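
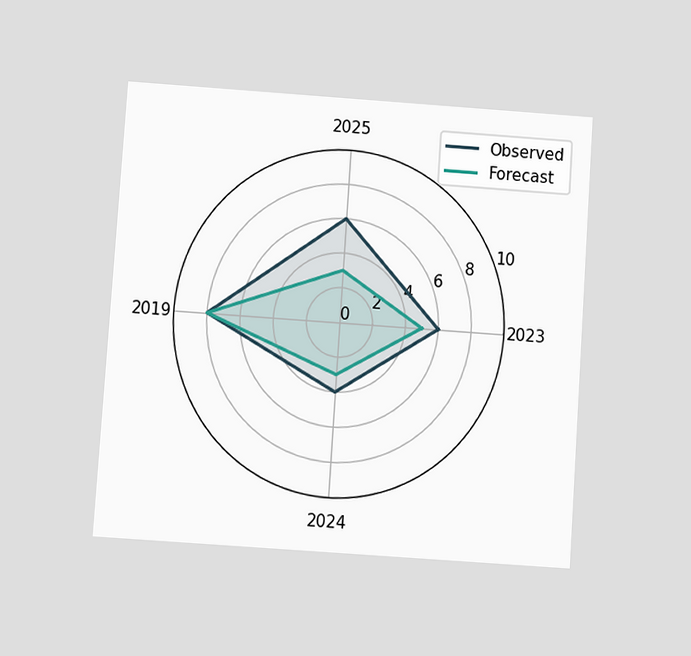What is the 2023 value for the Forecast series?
5

The chart is tilted about 4° clockwise and viewed at a slight angle. On the 2023 axis, Forecast reaches 5.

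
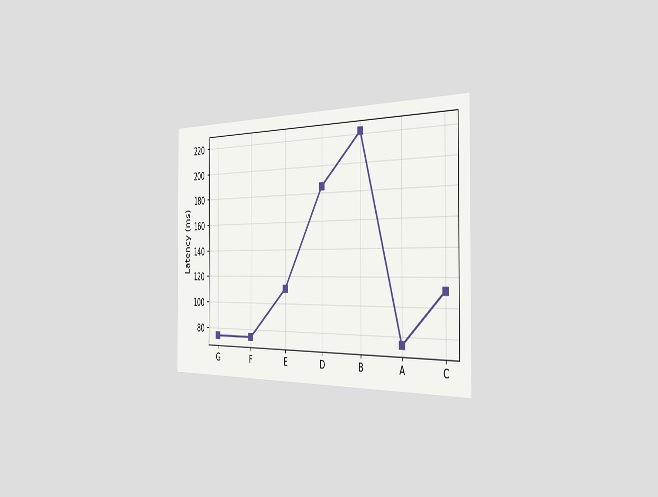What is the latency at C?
111ms

The chart is viewed slightly from the right. At C, the line is at 111ms.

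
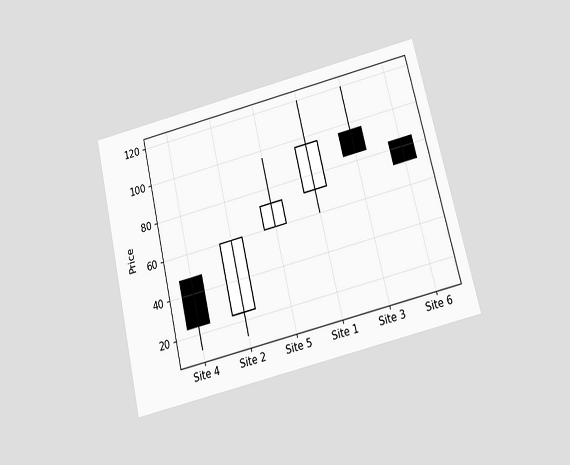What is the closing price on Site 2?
The chart is tilted about 13° counter-clockwise and viewed slightly from below. The Site 2 candle closes at 60.

60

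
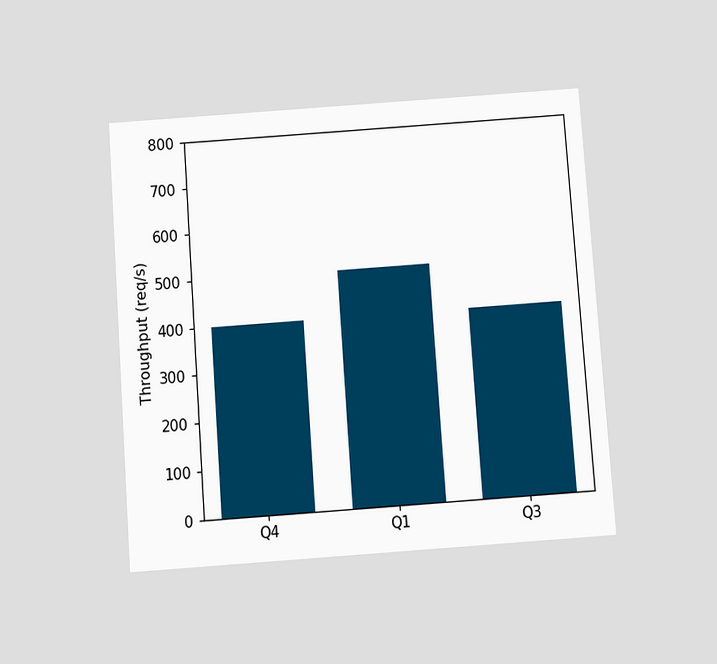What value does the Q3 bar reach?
400req/s

The chart is tilted about 4° counter-clockwise and viewed slightly from below. Reading along the chart's y-axis, the Q3 bar reaches 400req/s.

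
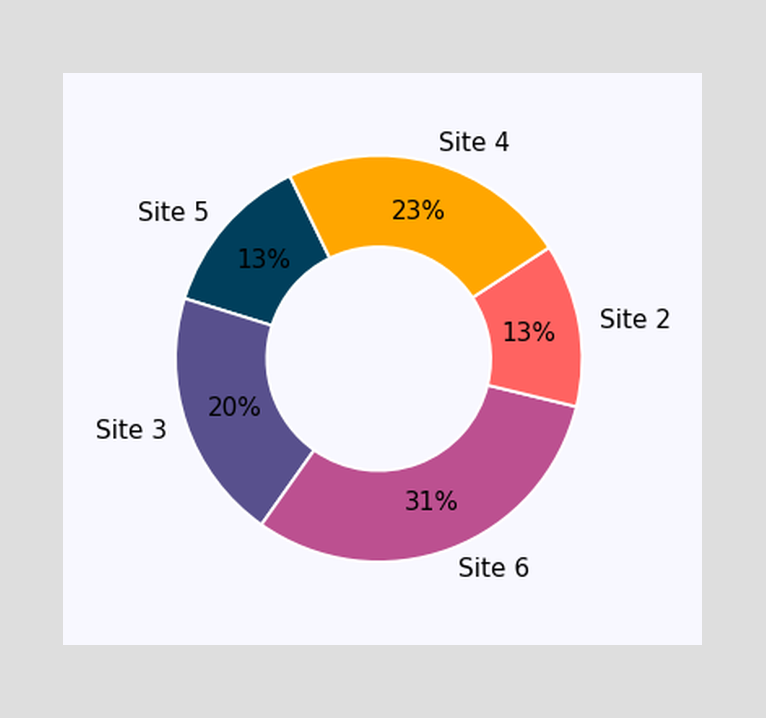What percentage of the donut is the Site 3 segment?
The Site 3 segment takes up 20% of the ring.

20%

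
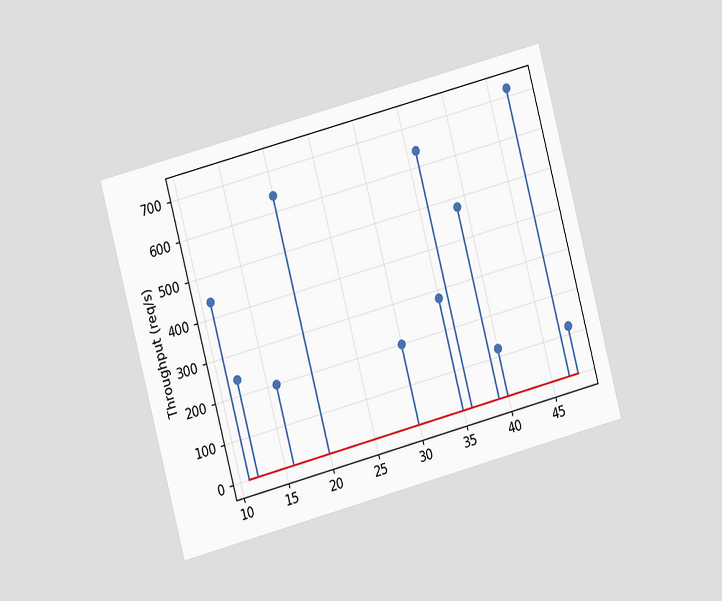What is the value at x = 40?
The chart is tilted about 15° counter-clockwise and viewed slightly from the left. The stem at x=40 reaches 120req/s.

120req/s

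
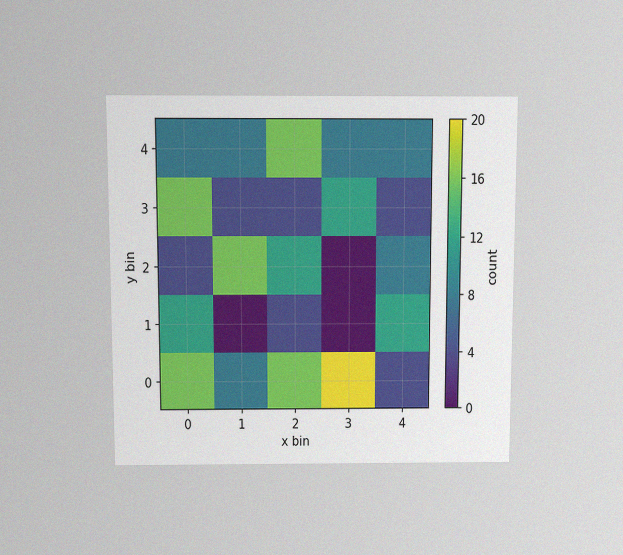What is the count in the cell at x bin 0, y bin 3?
The chart is viewed slightly from above, with some photo noise. Matching the cell (0, 3) against the colorbar gives 16.

16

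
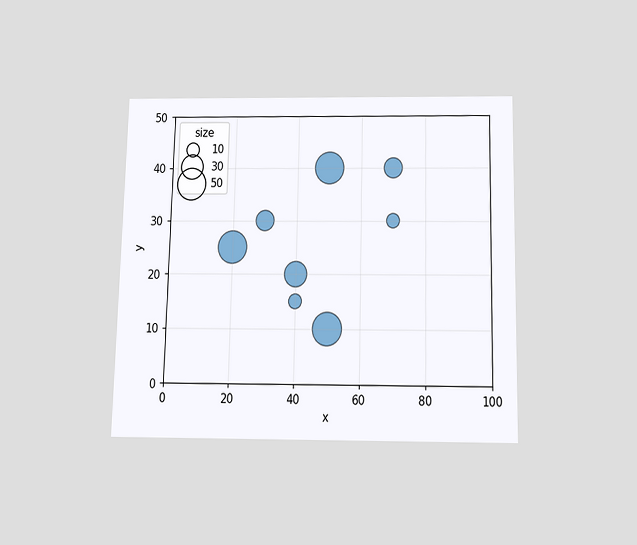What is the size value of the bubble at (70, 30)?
10

The chart is viewed slightly from below. Matching the bubble at (70, 30) against the size legend gives 10.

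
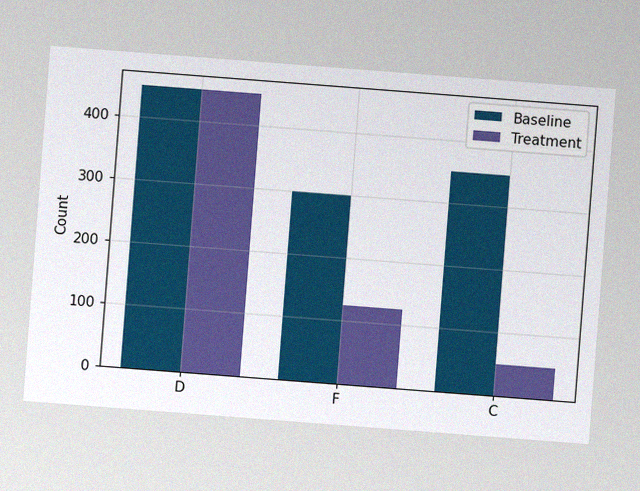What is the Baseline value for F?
The chart is tilted about 4° clockwise, with some photo noise. The Baseline bar at F reaches 300 on the y-axis.

300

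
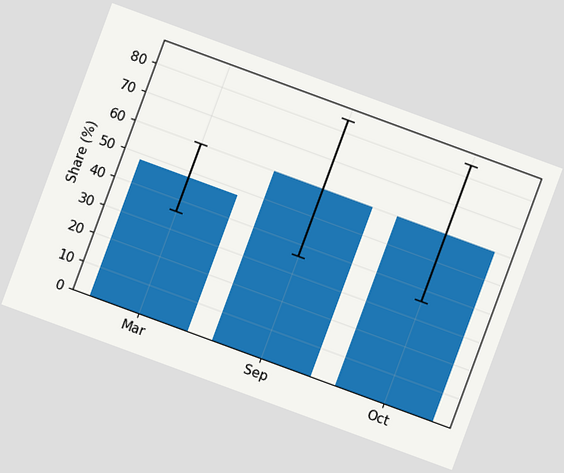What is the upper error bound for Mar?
The chart is tilted about 20° clockwise. The Mar bar's upper whisker reaches 60%.

60%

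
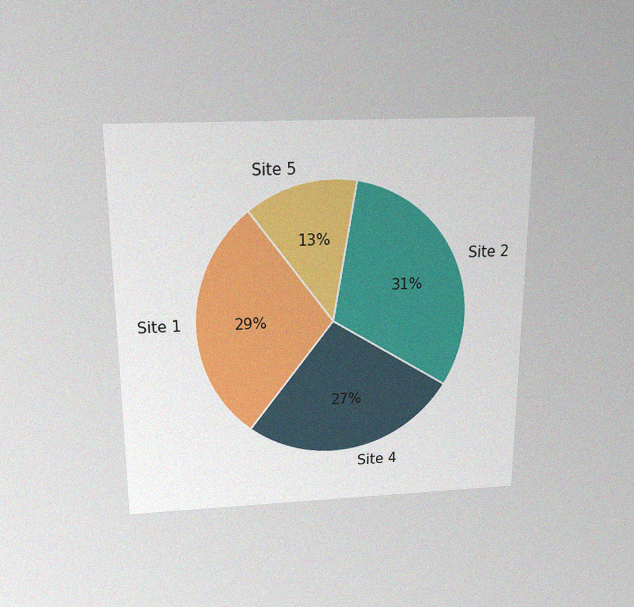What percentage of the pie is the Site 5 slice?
13%

The chart is viewed slightly from above, with some photo noise. The Site 5 slice takes up 13% of the pie.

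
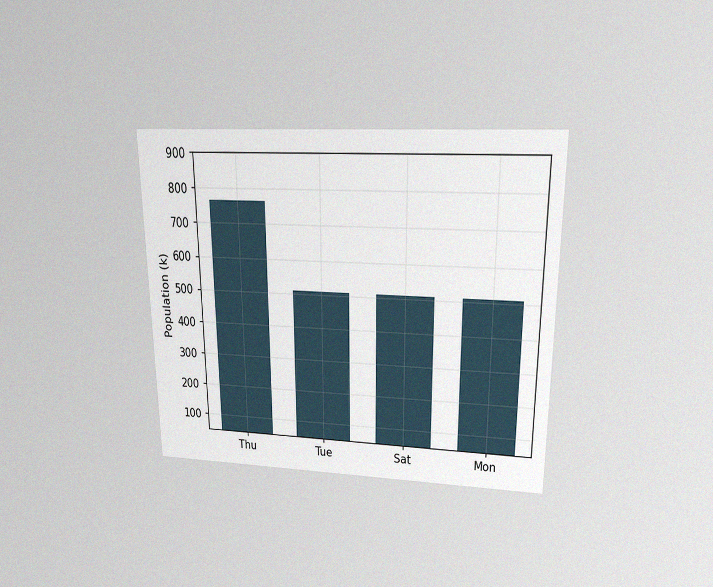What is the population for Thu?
The chart is viewed slightly from above, with some photo noise. Reading along the chart's y-axis, the Thu bar reaches 765k.

765k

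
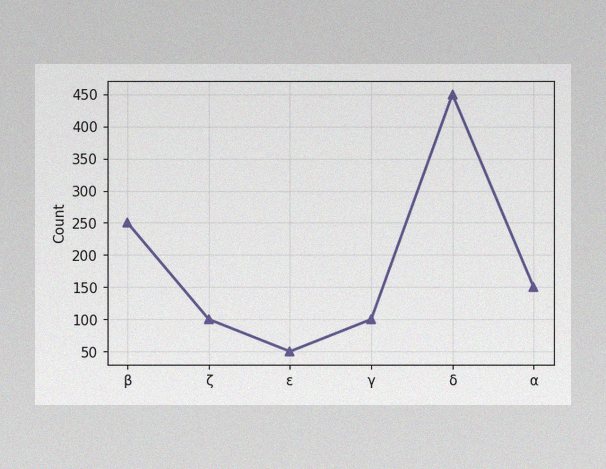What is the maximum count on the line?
450

The image has some photo noise and uneven lighting. The highest point is at δ, and reading across to the y-axis gives 450.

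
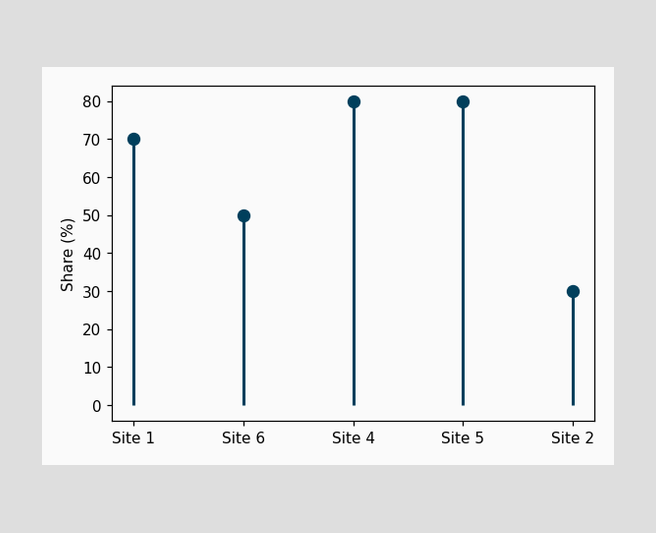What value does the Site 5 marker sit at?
80%

The Site 5 marker sits at 80%.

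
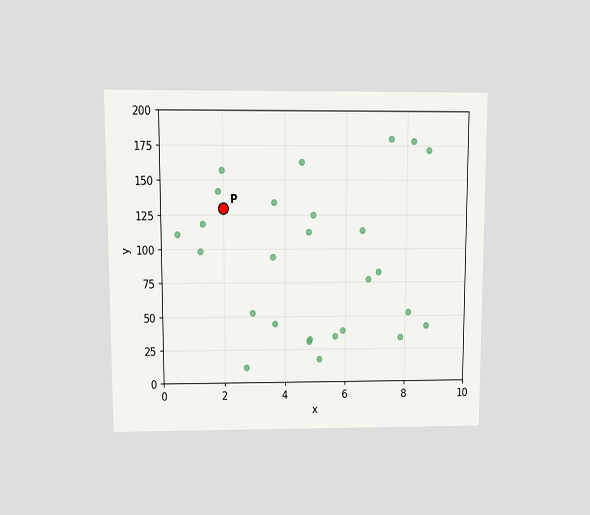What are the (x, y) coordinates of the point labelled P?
The chart is viewed at a slight angle. Following the gridlines from P to each axis, P sits at (2, 130).

(2, 130)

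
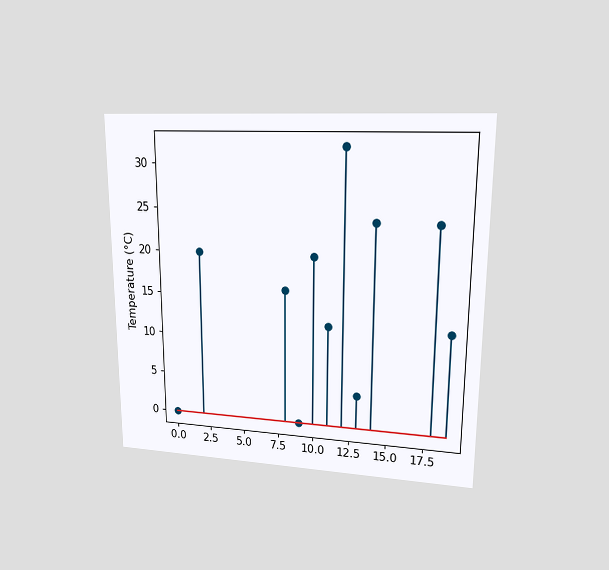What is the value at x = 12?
The chart is viewed at a slight angle. The stem at x=12 reaches 32°C.

32°C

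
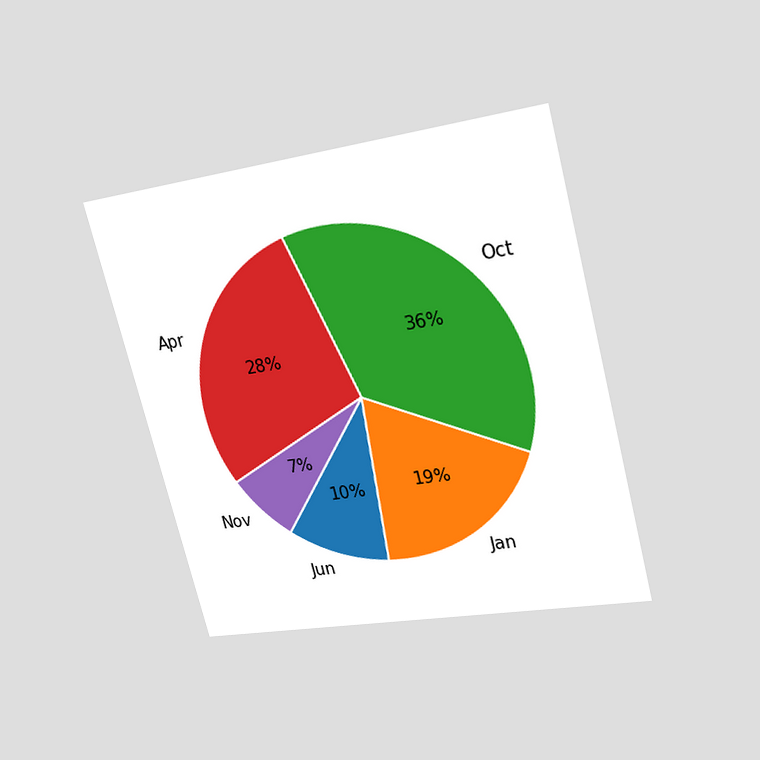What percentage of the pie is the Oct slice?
36%

The chart is tilted about 14° counter-clockwise and viewed at a slight angle. The Oct slice takes up 36% of the pie.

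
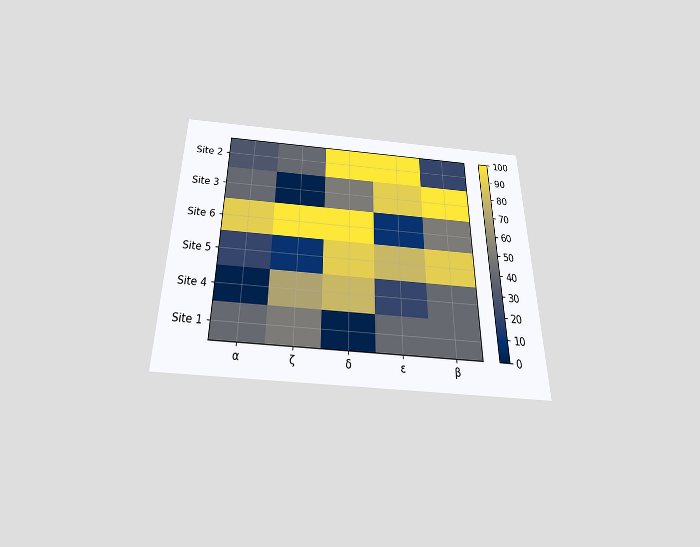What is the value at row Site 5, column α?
20

The chart is viewed slightly from below. Matching cell (Site 5, α) against the colorbar gives 20.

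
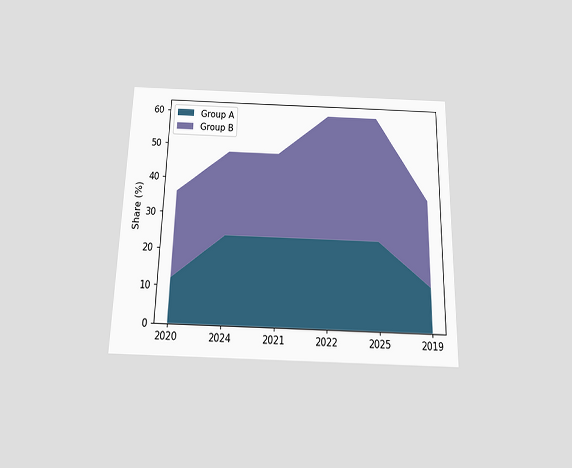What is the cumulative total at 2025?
60%

The chart is viewed slightly from below. The stacked total at 2025 reaches 60%.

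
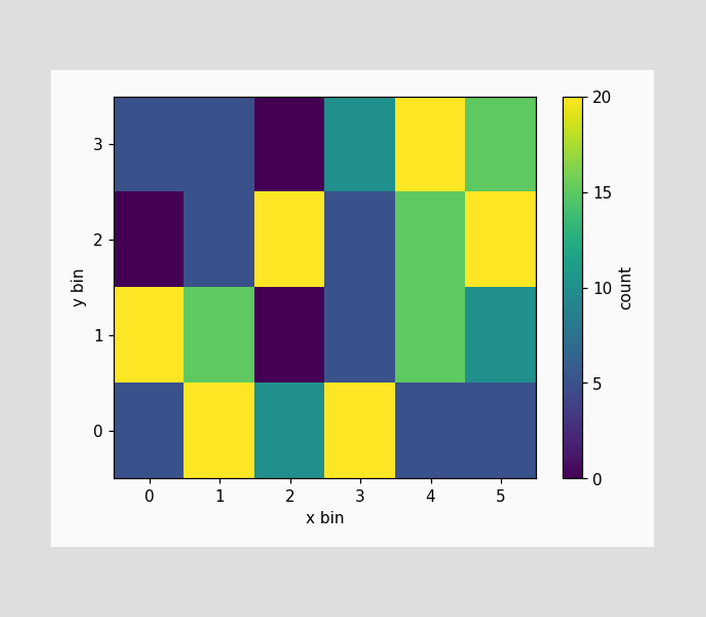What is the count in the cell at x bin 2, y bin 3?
Matching the cell (2, 3) against the colorbar gives 0.

0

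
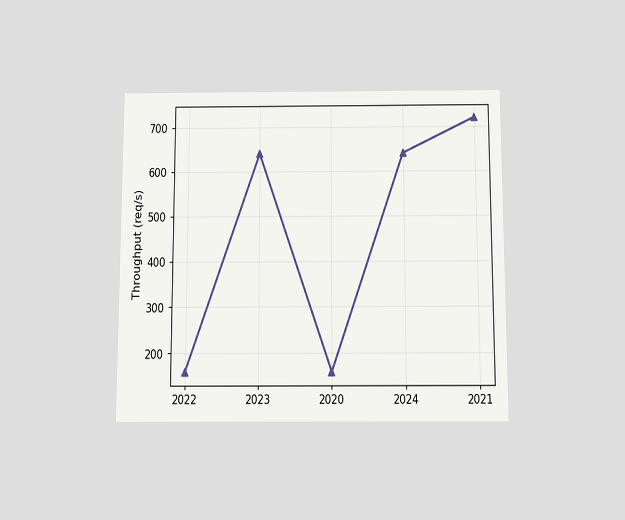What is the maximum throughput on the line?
720req/s

The chart is viewed slightly from below. The highest point is at 2021, and reading across to the y-axis gives 720req/s.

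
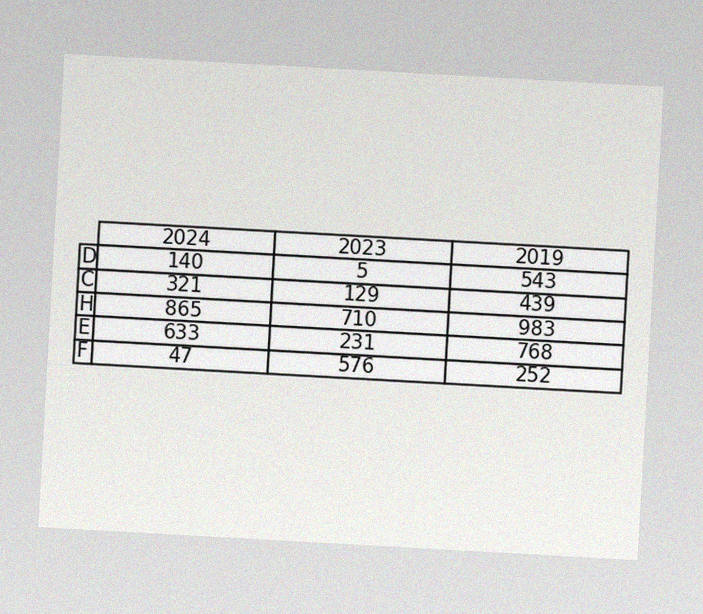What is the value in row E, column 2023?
The chart is tilted about 3° clockwise, with some photo noise. The (E, 2023) cell reads 231.

231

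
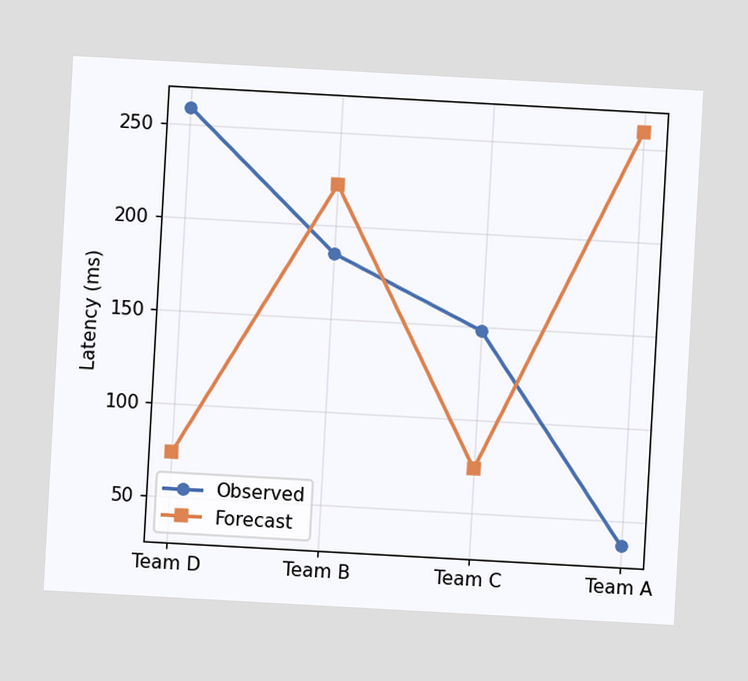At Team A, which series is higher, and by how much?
The chart is tilted about 3° clockwise. At Team A, Forecast sits above the other line by 222ms.

Forecast, by 222ms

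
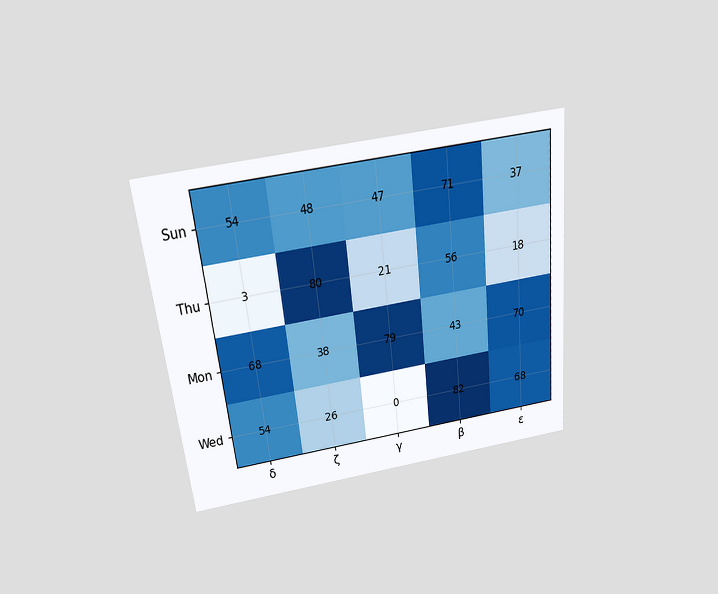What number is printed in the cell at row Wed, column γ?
0

The chart is tilted about 6° counter-clockwise and viewed slightly from above. The (Wed, γ) cell reads 0.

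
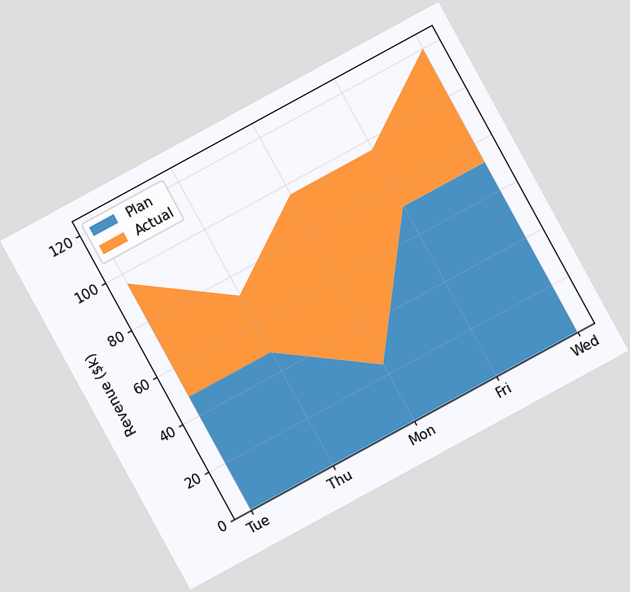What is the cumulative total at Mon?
The chart is tilted about 29° counter-clockwise. The stacked total at Mon reaches $96k.

$96k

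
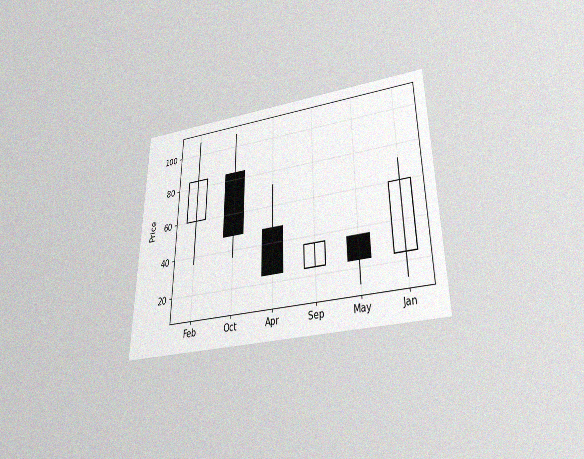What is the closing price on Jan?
60

The chart is viewed slightly from below, with some photo noise. The Jan candle closes at 60.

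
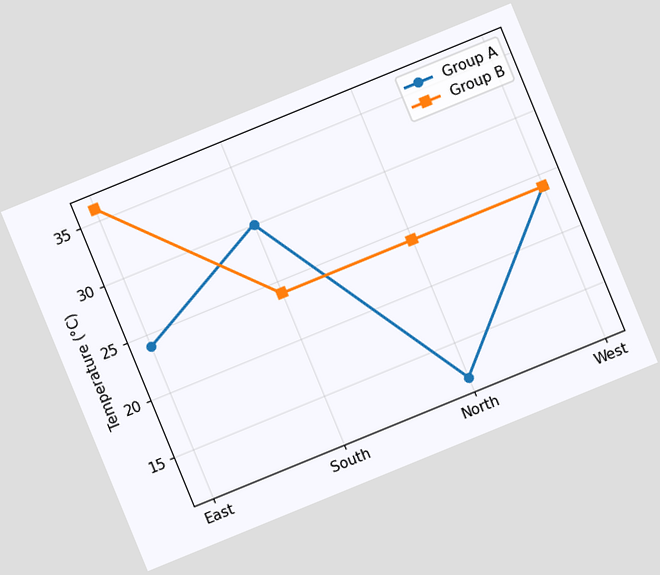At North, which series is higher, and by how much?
The chart is tilted about 22° counter-clockwise. At North, Group B sits above the other line by 12°C.

Group B, by 12°C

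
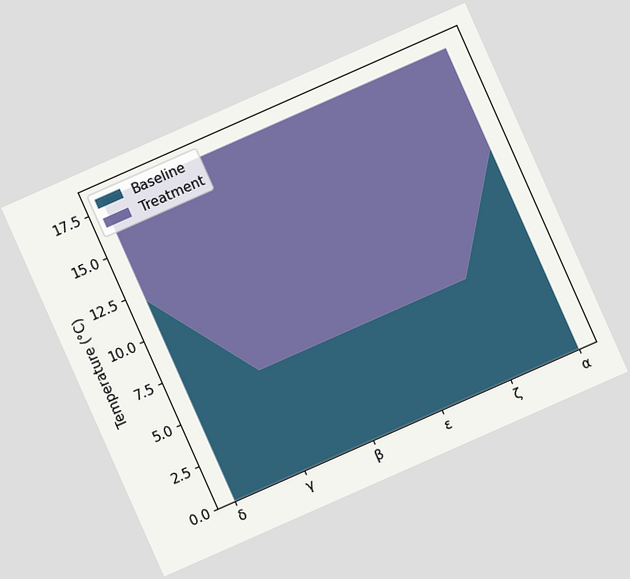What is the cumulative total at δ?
18°C

The chart is tilted about 24° counter-clockwise. The stacked total at δ reaches 18°C.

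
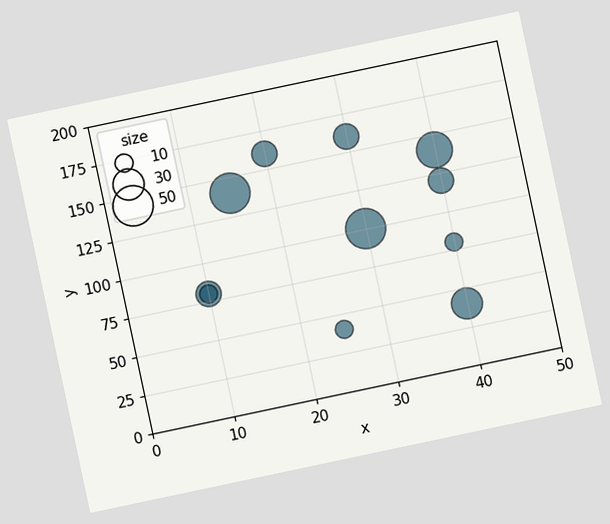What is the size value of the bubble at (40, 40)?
The chart is tilted about 12° counter-clockwise. Matching the bubble at (40, 40) against the size legend gives 30.

30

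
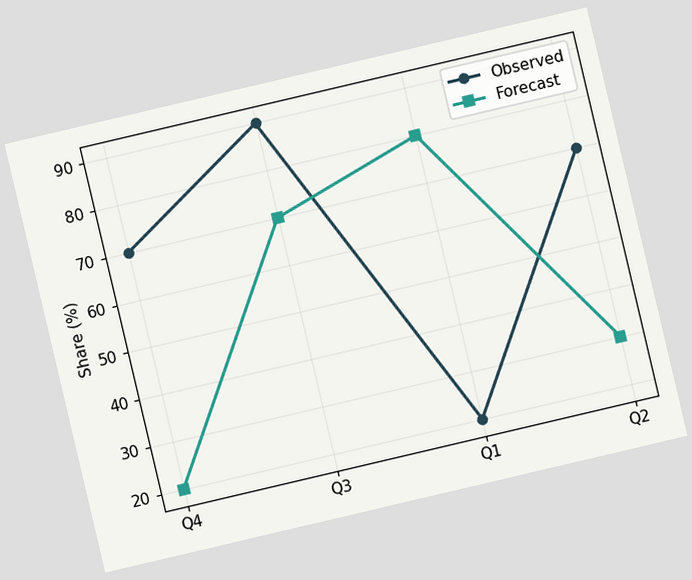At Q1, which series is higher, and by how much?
The chart is tilted about 13° counter-clockwise. At Q1, Forecast sits above the other line by 60%.

Forecast, by 60%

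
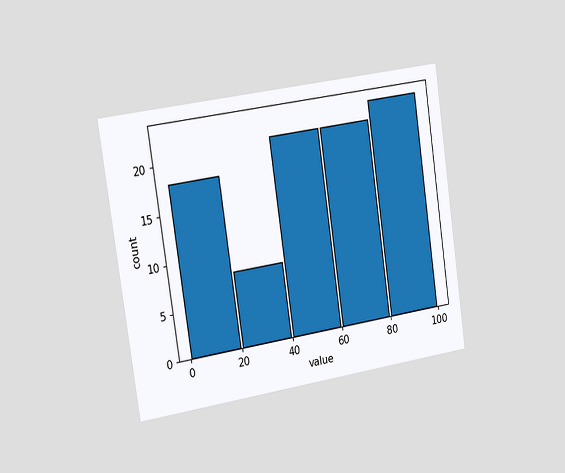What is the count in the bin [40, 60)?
The chart is tilted about 8° counter-clockwise and viewed slightly from the left. The [40, 60) bin has height 21.

21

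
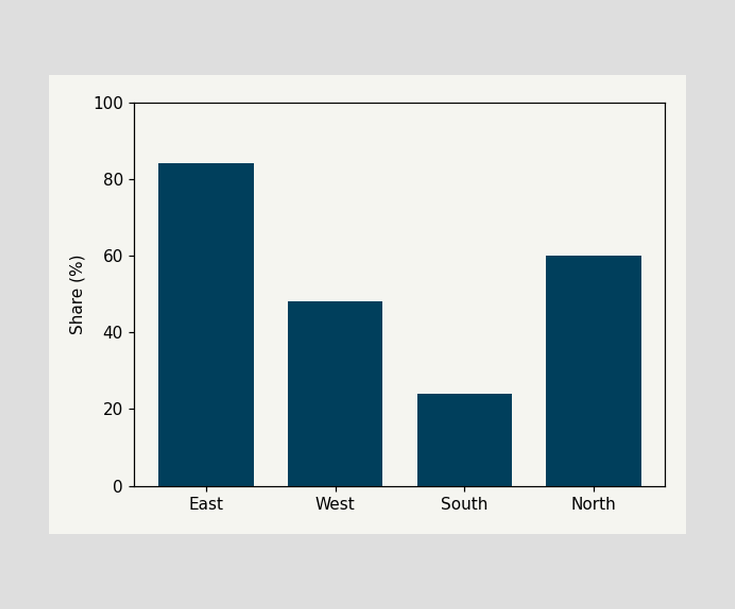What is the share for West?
Reading along the chart's y-axis, the West bar reaches 48%.

48%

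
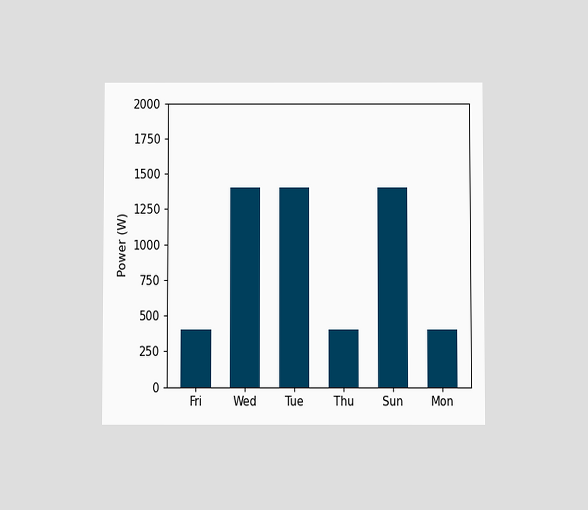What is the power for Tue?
1400W

The chart is viewed slightly from below. Reading along the chart's y-axis, the Tue bar reaches 1400W.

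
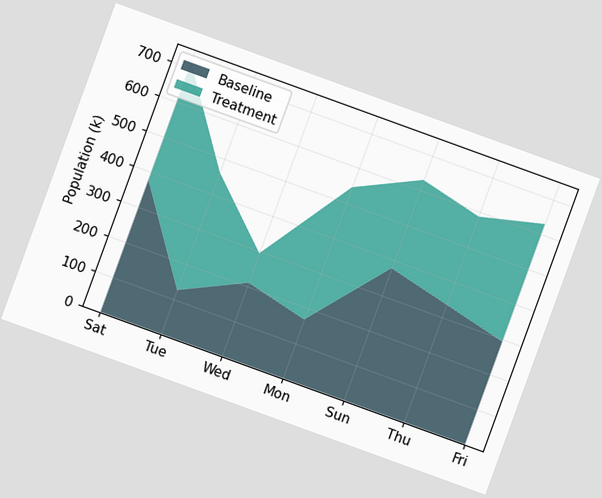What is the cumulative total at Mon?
The chart is tilted about 20° clockwise. The stacked total at Mon reaches 546k.

546k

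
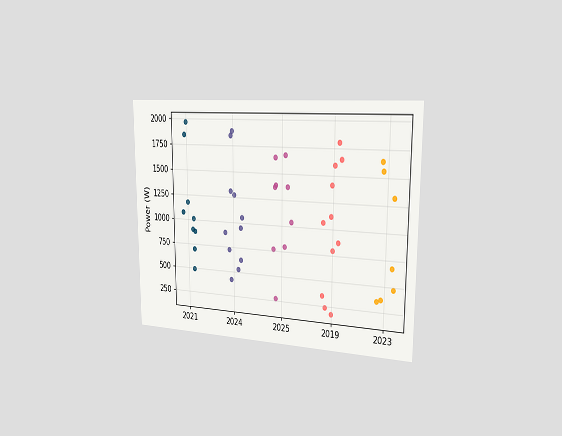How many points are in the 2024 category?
The chart is viewed slightly from the right. Counting the markers in the 2024 column gives 11.

11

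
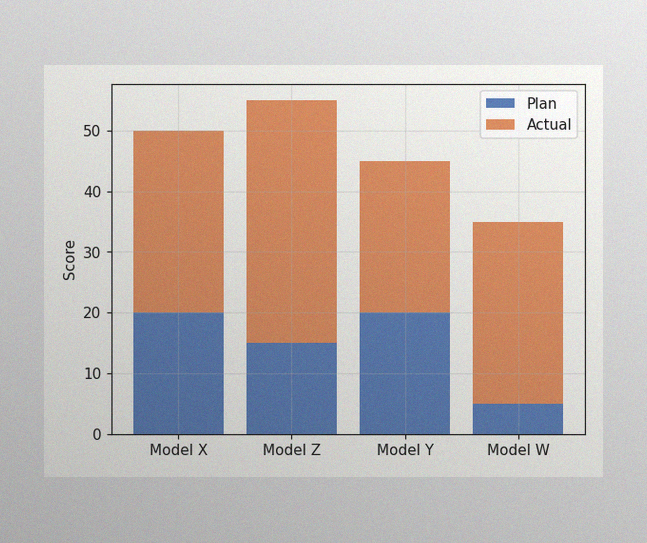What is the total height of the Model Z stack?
55

The image has some photo noise and uneven lighting. The Model Z stack's top reaches 55 on the y-axis.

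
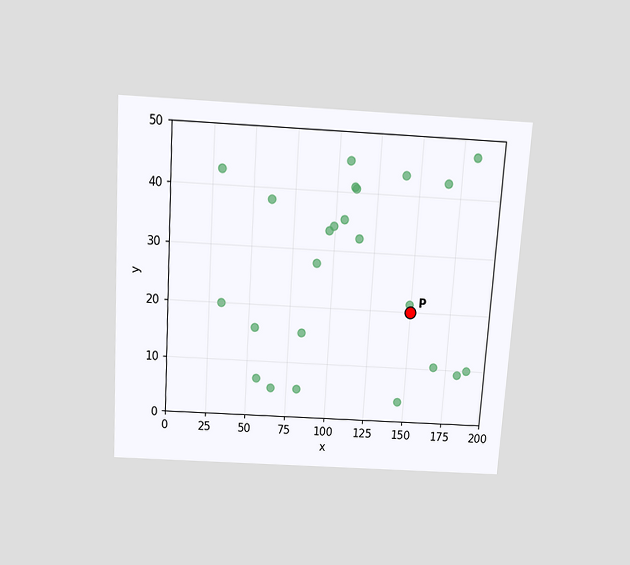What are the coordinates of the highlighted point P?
(150, 20)

The chart is tilted about 4° clockwise and viewed slightly from above. Following the gridlines from P to each axis, P sits at (150, 20).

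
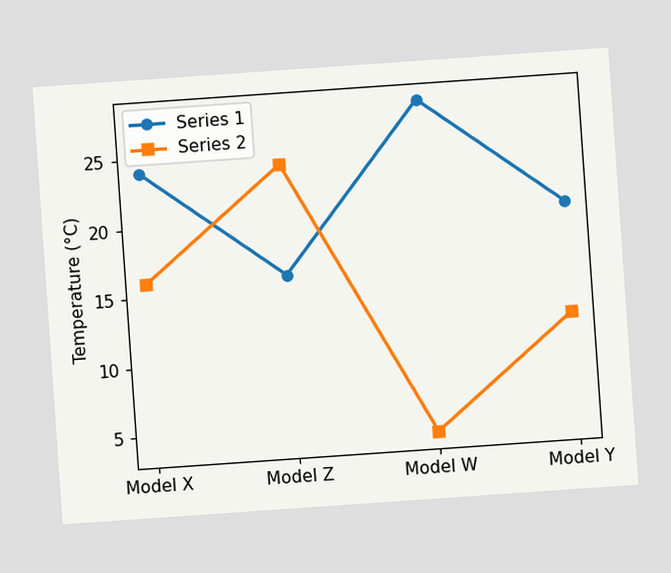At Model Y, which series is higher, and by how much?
The chart is tilted about 4° counter-clockwise. At Model Y, Series 1 sits above the other line by 8°C.

Series 1, by 8°C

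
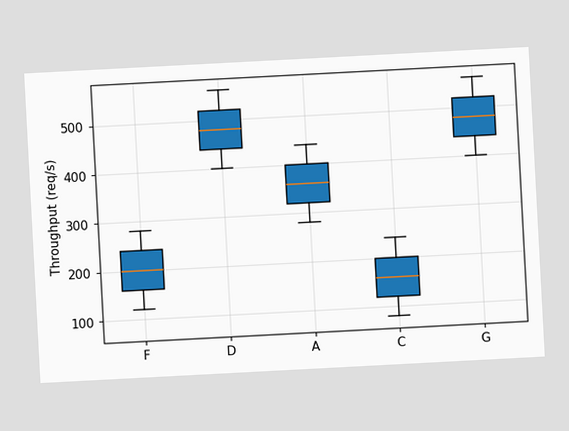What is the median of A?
360req/s

The chart is tilted about 3° counter-clockwise. The median line in the A box sits at 360req/s.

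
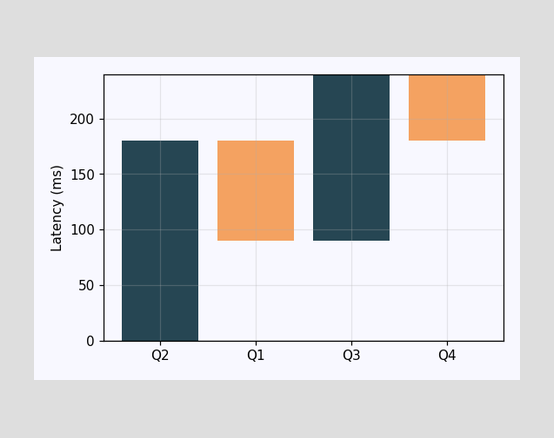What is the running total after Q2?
After Q2 the running total reaches 180ms.

180ms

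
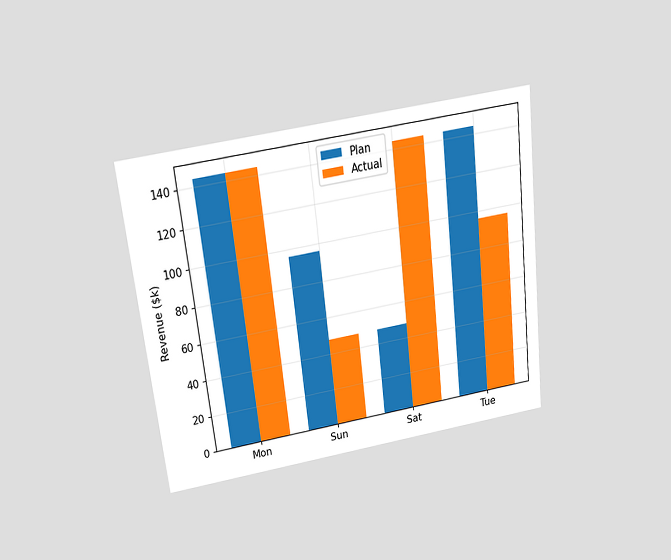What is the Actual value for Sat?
$144k

The chart is tilted about 7° counter-clockwise and viewed slightly from above. The Actual bar at Sat reaches $144k on the y-axis.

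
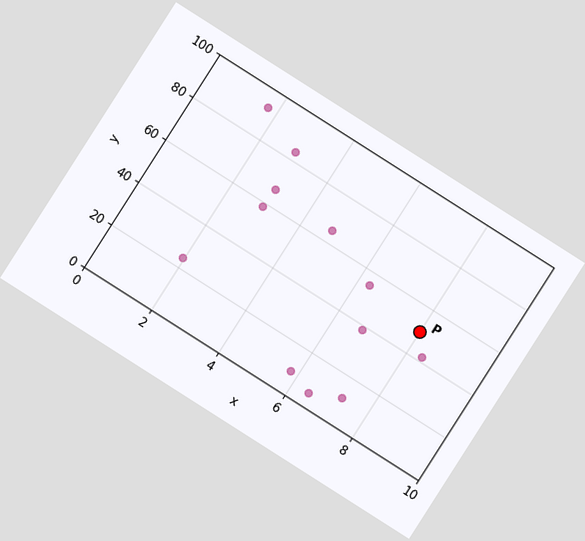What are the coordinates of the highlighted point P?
(8, 50)

The chart is tilted about 33° clockwise. Following the gridlines from P to each axis, P sits at (8, 50).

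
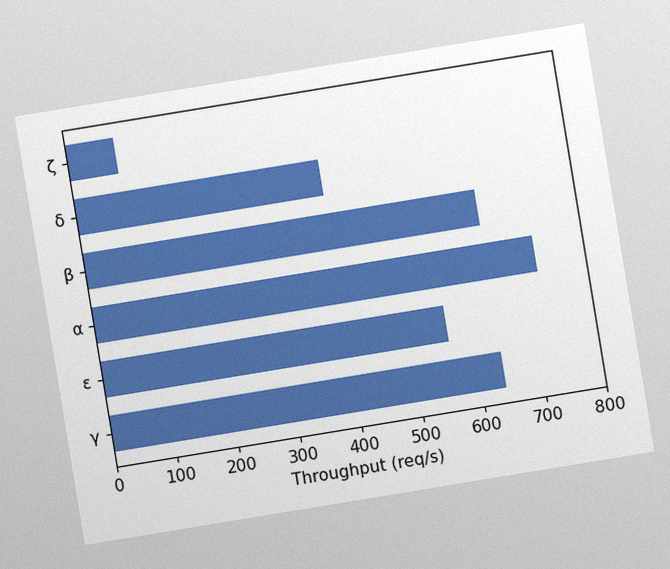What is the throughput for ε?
560req/s

The chart is tilted about 9° counter-clockwise, with some photo noise. Reading along the chart's x-axis, the ε bar reaches 560req/s.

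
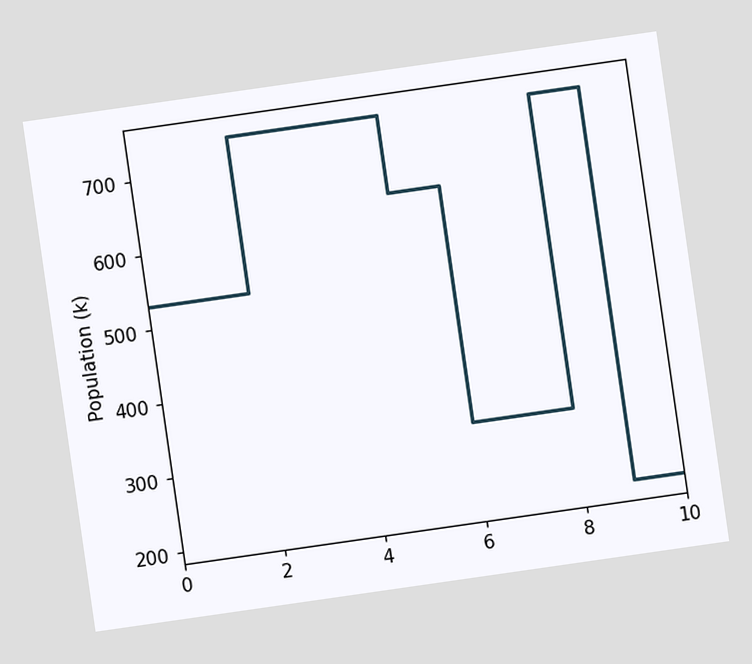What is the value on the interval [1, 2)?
The chart is tilted about 8° counter-clockwise. On [1, 2) the step sits at 530k.

530k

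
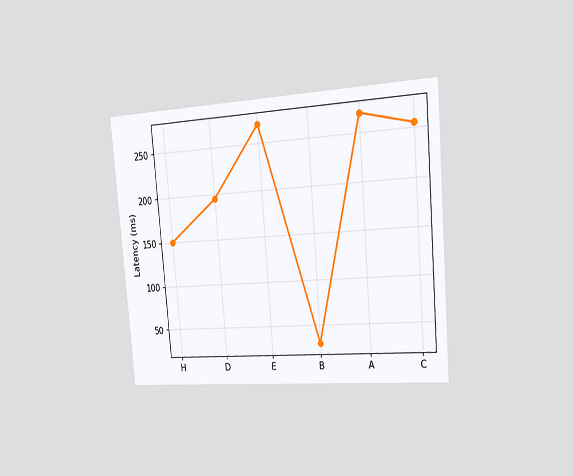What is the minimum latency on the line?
The chart is tilted about 5° counter-clockwise and viewed slightly from the right. The lowest point is at B, and reading across to the y-axis gives 30ms.

30ms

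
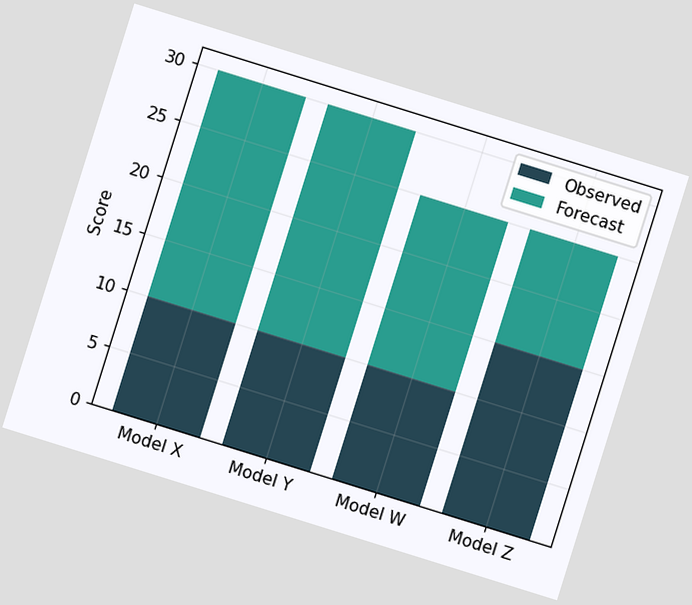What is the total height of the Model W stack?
The chart is tilted about 17° clockwise. The Model W stack's top reaches 25 on the y-axis.

25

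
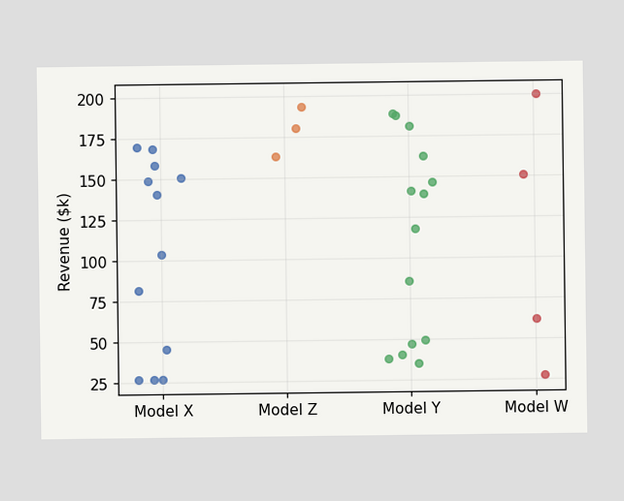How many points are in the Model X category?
Counting the markers in the Model X column gives 12.

12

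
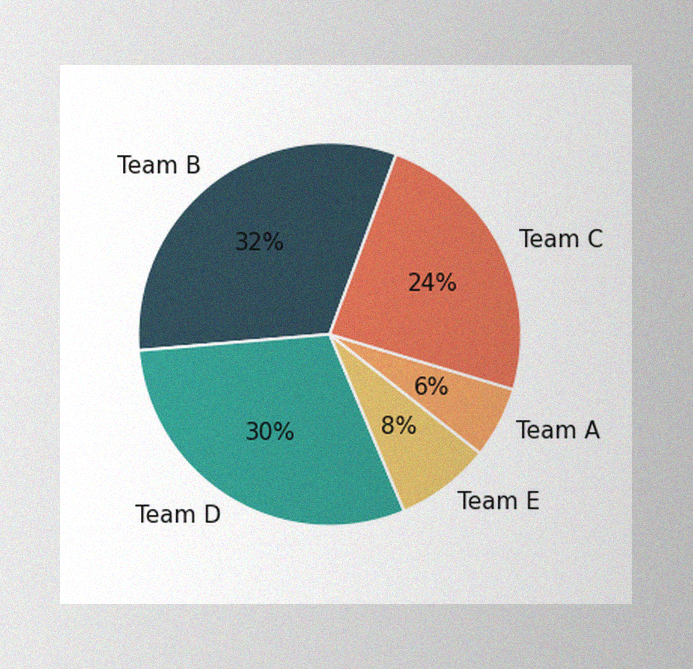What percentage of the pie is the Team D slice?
30%

The image has some photo noise and uneven lighting. The Team D slice takes up 30% of the pie.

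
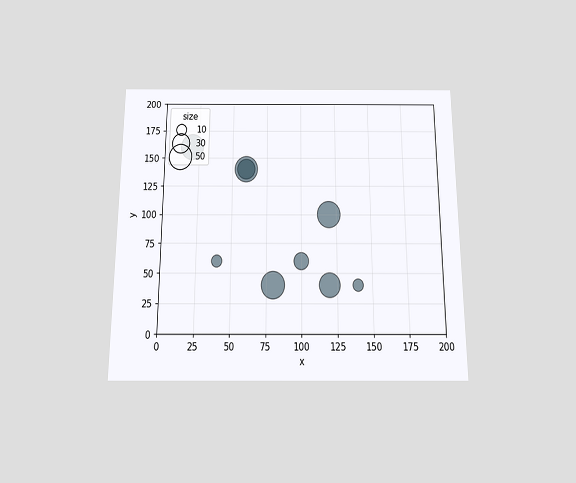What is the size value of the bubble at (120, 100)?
The chart is viewed slightly from below. Matching the bubble at (120, 100) against the size legend gives 50.

50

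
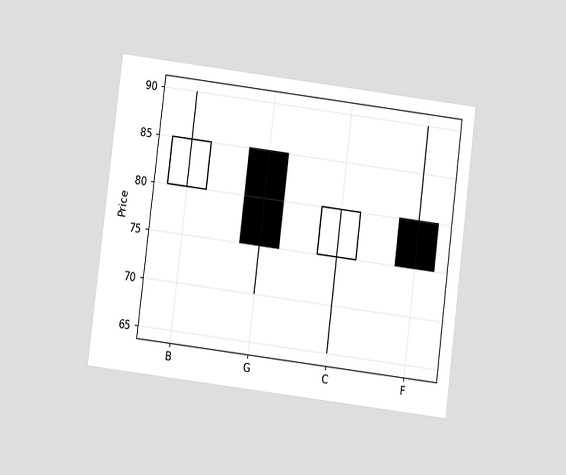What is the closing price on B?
85

The chart is tilted about 7° clockwise and viewed at a slight angle. The B candle closes at 85.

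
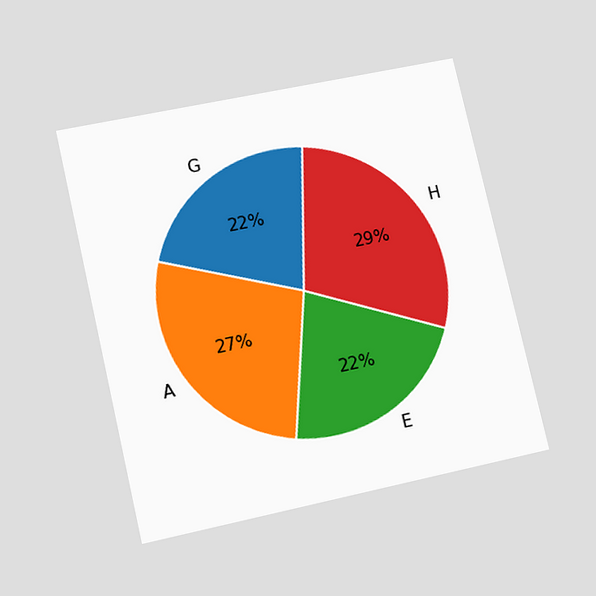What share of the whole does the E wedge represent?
22%

The chart is tilted about 13° counter-clockwise and viewed at a slight angle. The E slice takes up 22% of the pie.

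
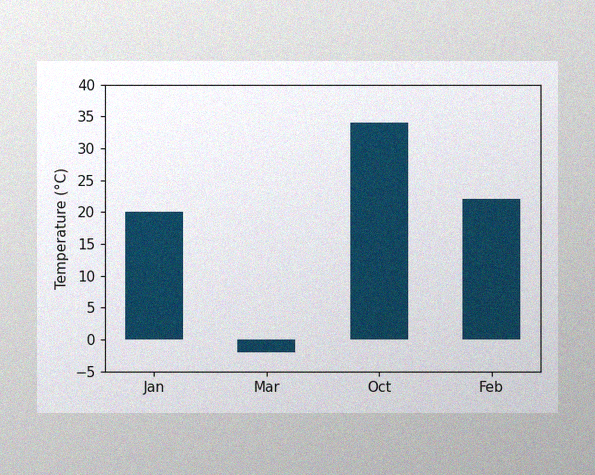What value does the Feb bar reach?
The image has some photo noise and uneven lighting. Reading along the chart's y-axis, the Feb bar reaches 22°C.

22°C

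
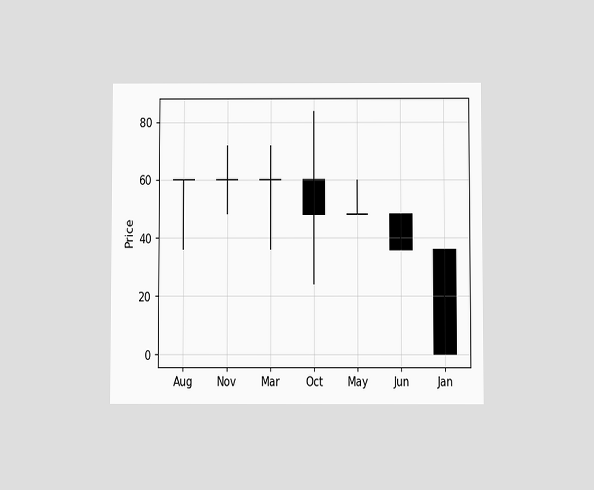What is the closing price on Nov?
The chart is viewed slightly from below. The Nov candle closes at 60.

60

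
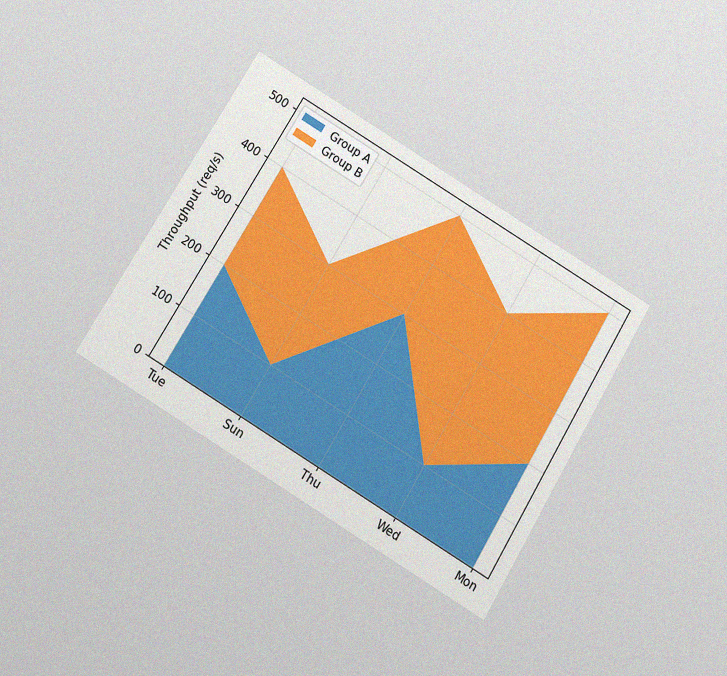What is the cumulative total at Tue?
The chart is tilted about 31° clockwise and viewed slightly from below, with some photo noise. The stacked total at Tue reaches 400req/s.

400req/s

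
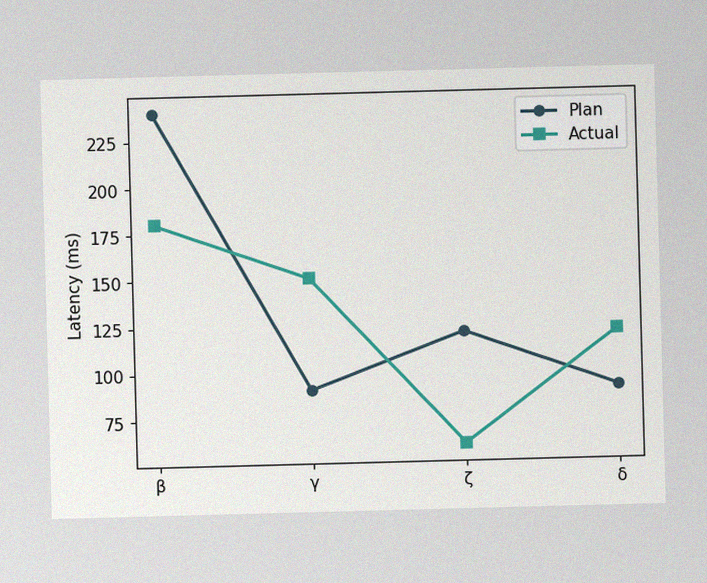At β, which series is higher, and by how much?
Plan, by 60ms

The image has some photo noise and uneven lighting. At β, Plan sits above the other line by 60ms.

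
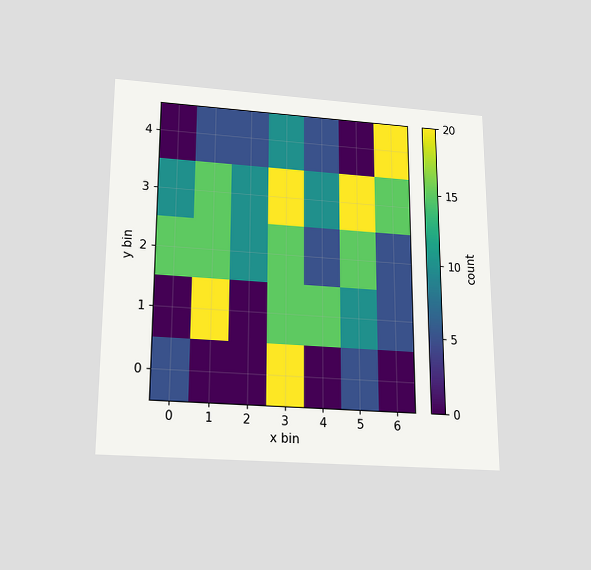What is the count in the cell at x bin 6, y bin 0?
0

The chart is viewed slightly from below. Matching the cell (6, 0) against the colorbar gives 0.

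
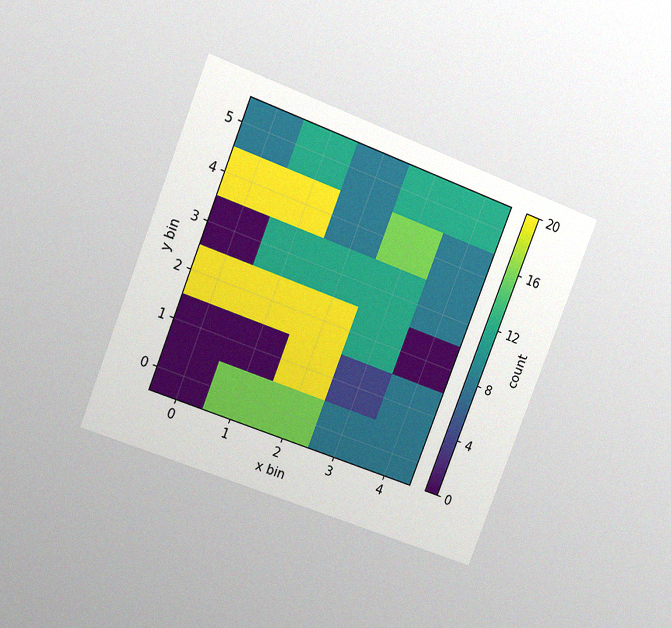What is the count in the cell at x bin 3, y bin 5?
The chart is tilted about 21° clockwise and viewed at a slight angle, with some photo noise. Matching the cell (3, 5) against the colorbar gives 12.

12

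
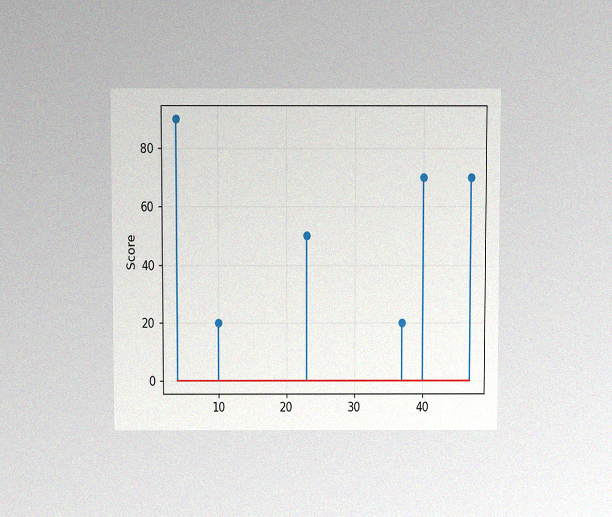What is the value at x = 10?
The chart is viewed at a slight angle, with some photo noise. The stem at x=10 reaches 20.

20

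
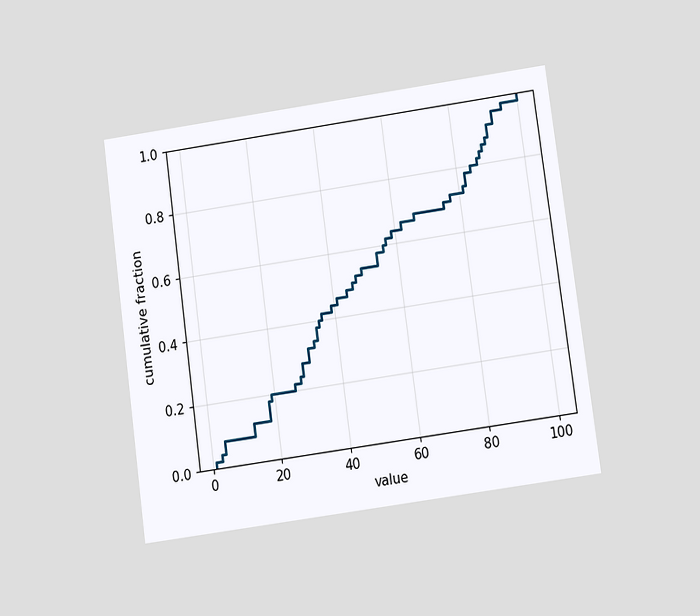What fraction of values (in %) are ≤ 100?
100%

The chart is tilted about 8° counter-clockwise and viewed slightly from below. At x=100 the ECDF step is at 100%.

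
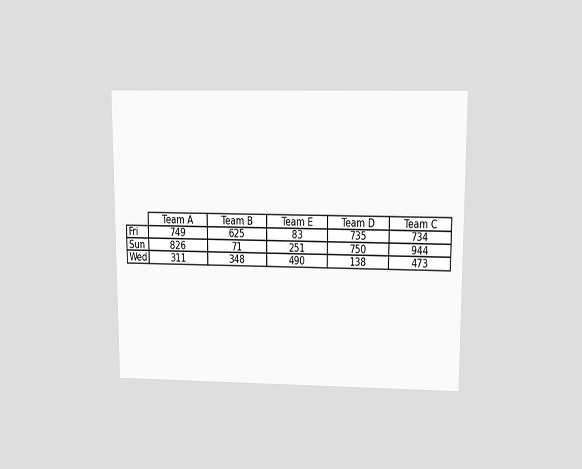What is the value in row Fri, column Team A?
The chart is viewed slightly from above. The (Fri, Team A) cell reads 749.

749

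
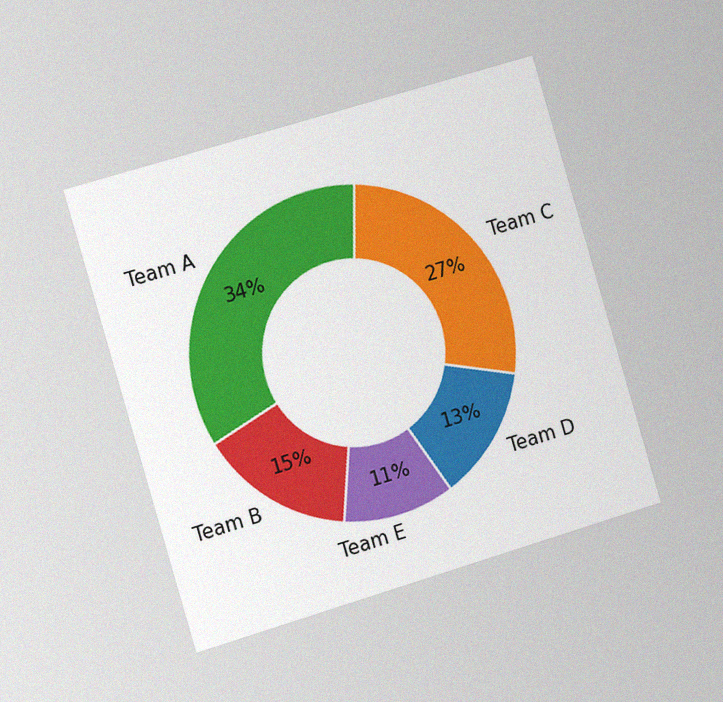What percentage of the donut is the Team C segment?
27%

The chart is tilted about 17° counter-clockwise and viewed slightly from the left, with some photo noise. The Team C segment takes up 27% of the ring.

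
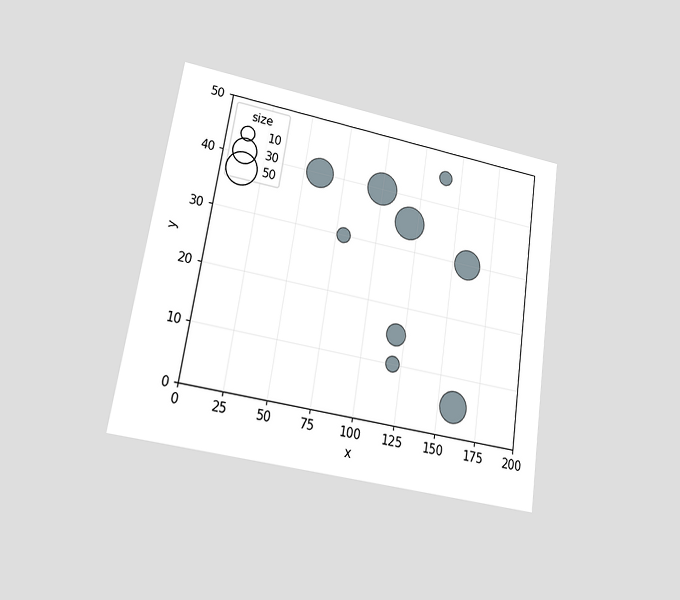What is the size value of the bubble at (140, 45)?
The chart is tilted about 9° clockwise and viewed at a slight angle. Matching the bubble at (140, 45) against the size legend gives 10.

10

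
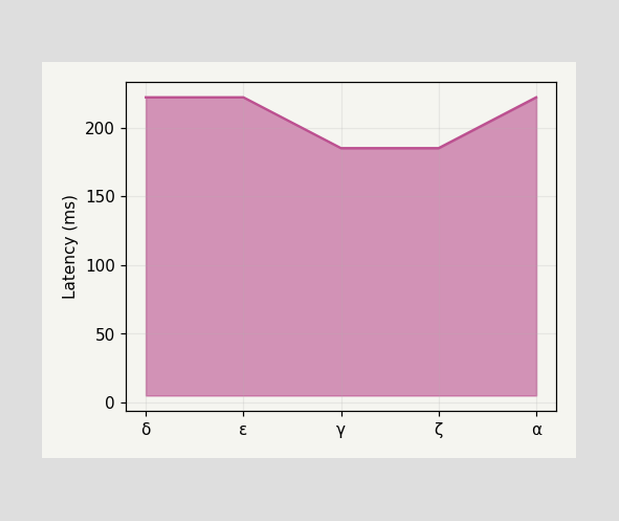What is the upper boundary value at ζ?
185ms

At ζ the upper boundary is at 185ms.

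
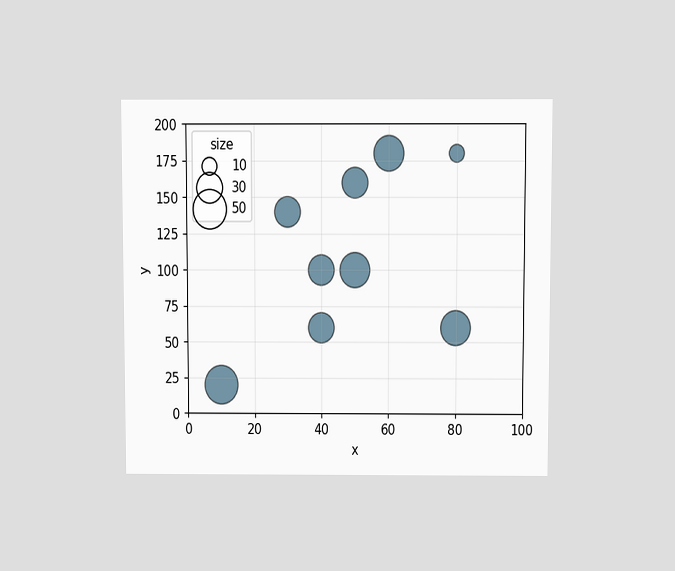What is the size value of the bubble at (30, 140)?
30

The chart is viewed slightly from above. Matching the bubble at (30, 140) against the size legend gives 30.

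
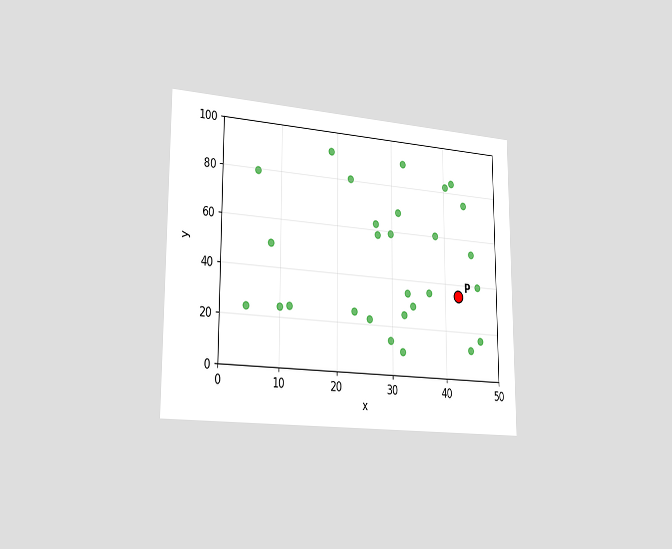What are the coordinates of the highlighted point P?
The chart is viewed slightly from the left. Following the gridlines from P to each axis, P sits at (42.5, 35).

(42.5, 35)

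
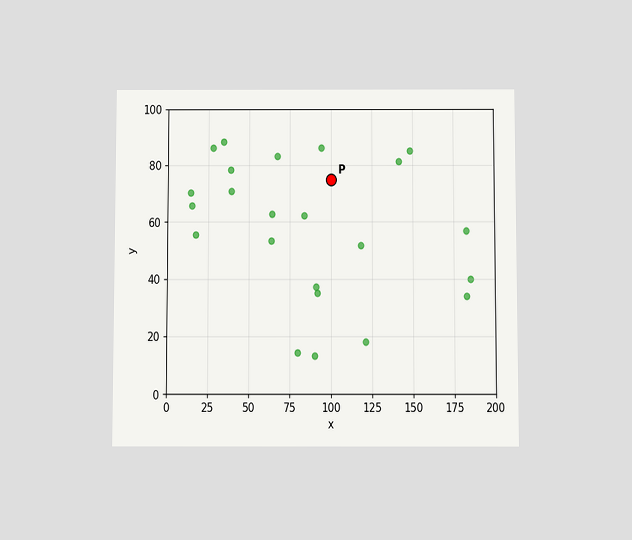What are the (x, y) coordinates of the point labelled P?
The chart is viewed slightly from below. Following the gridlines from P to each axis, P sits at (100, 75).

(100, 75)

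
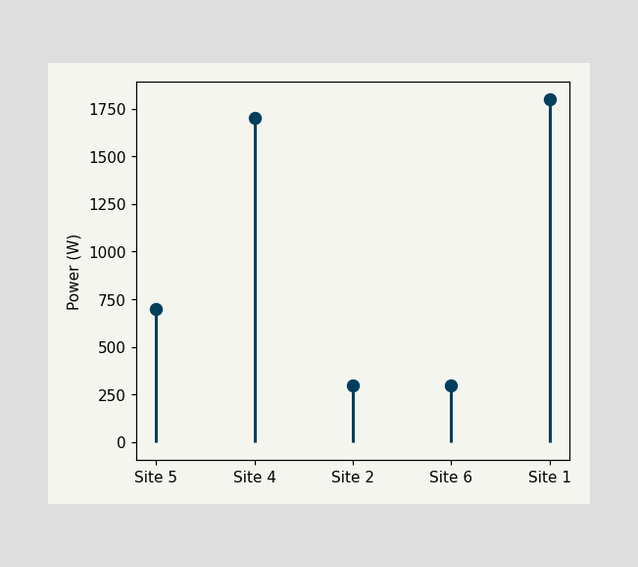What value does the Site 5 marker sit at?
700W

The Site 5 marker sits at 700W.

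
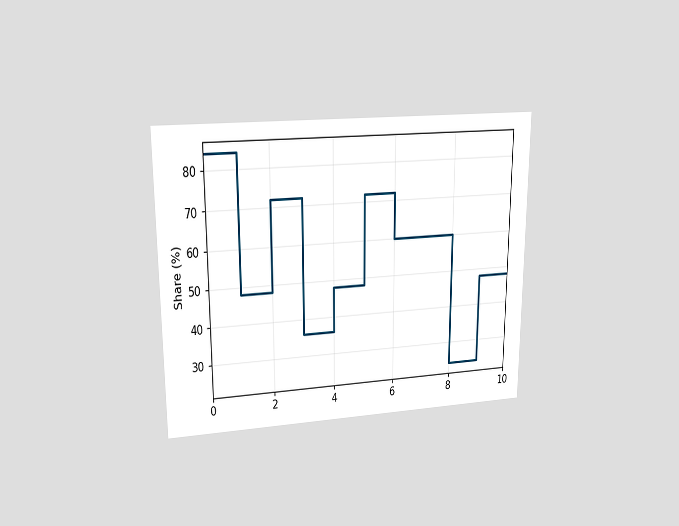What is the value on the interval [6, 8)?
The chart is viewed at a slight angle. On [6, 8) the step sits at 60%.

60%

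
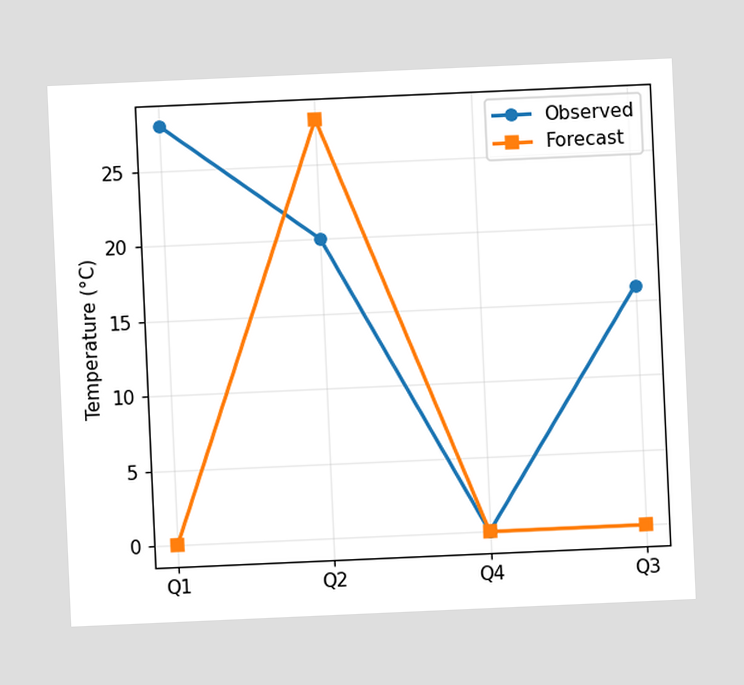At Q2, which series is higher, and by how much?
Forecast, by 8°C

The chart is tilted about 3° counter-clockwise. At Q2, Forecast sits above the other line by 8°C.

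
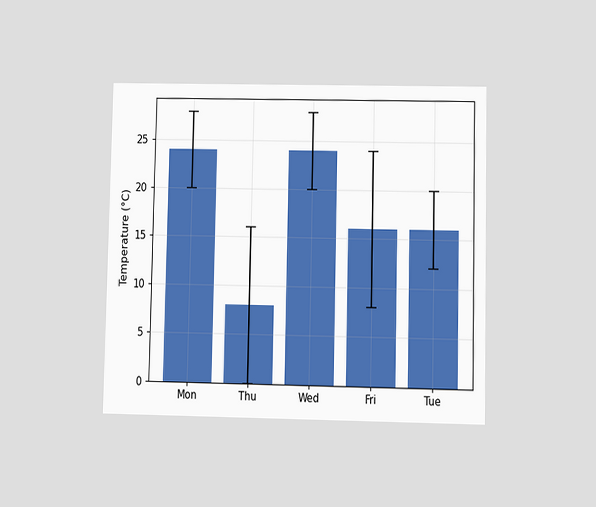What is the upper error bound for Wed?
The chart is viewed at a slight angle. The Wed bar's upper whisker reaches 28°C.

28°C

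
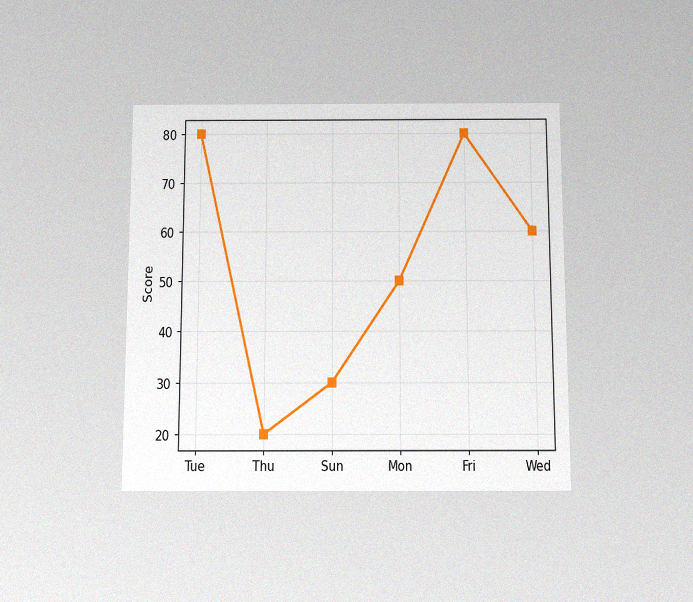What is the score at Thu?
20

The chart is viewed slightly from below, with some photo noise. At Thu, the line is at 20.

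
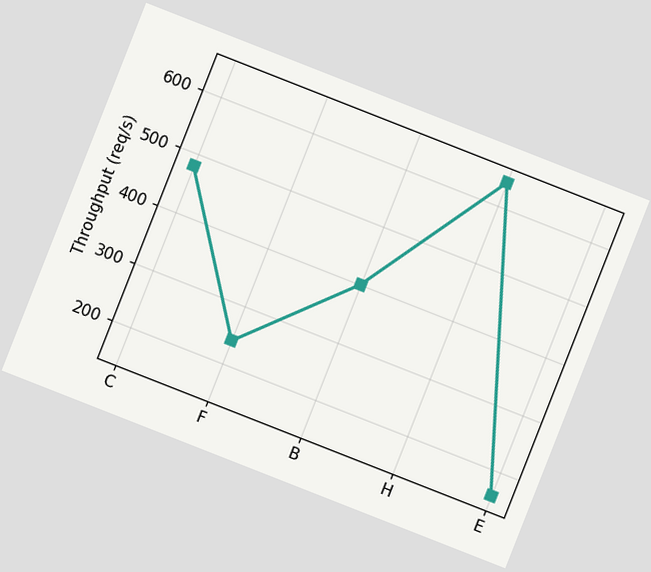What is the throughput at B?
400req/s

The chart is tilted about 21° clockwise. At B, the line is at 400req/s.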